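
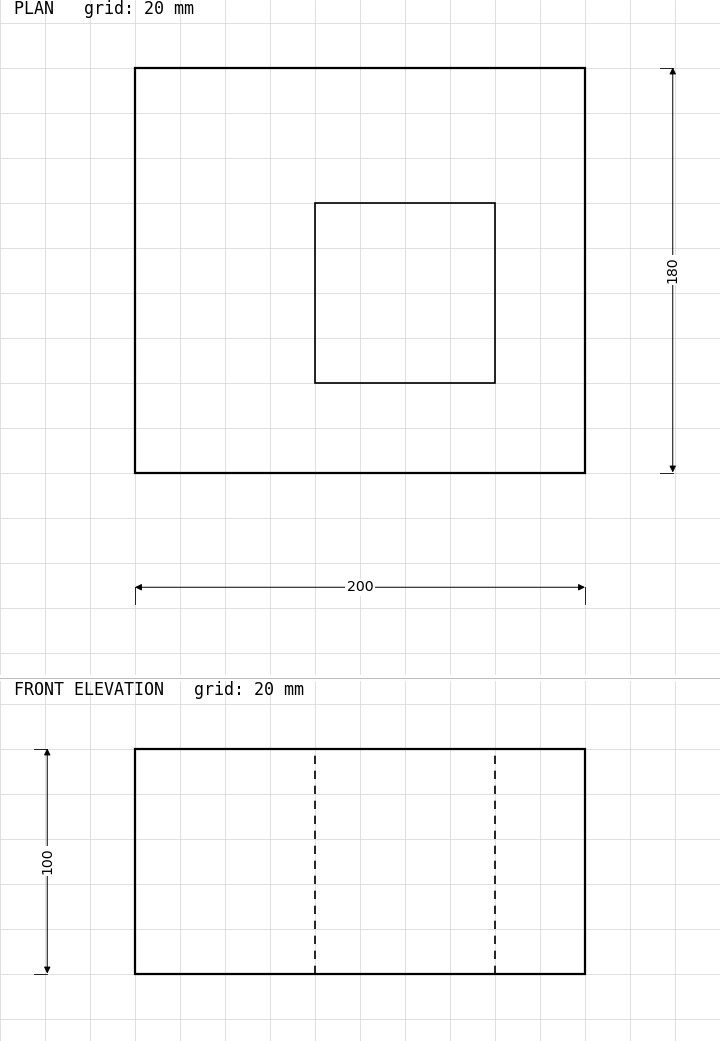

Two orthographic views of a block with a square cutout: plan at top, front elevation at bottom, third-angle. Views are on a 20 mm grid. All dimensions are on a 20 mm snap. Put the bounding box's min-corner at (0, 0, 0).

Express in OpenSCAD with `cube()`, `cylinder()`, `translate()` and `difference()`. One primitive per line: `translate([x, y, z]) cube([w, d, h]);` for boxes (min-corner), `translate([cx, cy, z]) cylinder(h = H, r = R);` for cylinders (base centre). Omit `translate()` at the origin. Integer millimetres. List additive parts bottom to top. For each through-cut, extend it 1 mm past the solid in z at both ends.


difference() {
  cube([200, 180, 100]);
  translate([80, 40, -1]) cube([80, 80, 102]);
}


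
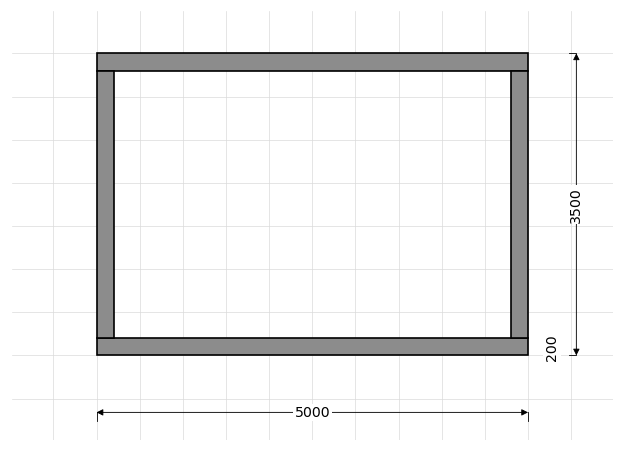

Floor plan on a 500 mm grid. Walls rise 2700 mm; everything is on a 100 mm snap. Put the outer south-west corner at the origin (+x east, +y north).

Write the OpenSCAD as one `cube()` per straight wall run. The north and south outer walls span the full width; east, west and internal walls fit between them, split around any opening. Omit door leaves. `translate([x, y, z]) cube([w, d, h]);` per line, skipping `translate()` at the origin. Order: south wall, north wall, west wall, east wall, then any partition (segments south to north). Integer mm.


cube([5000, 200, 2700]);
translate([0, 3300, 0]) cube([5000, 200, 2700]);
translate([0, 200, 0]) cube([200, 3100, 2700]);
translate([4800, 200, 0]) cube([200, 3100, 2700]);


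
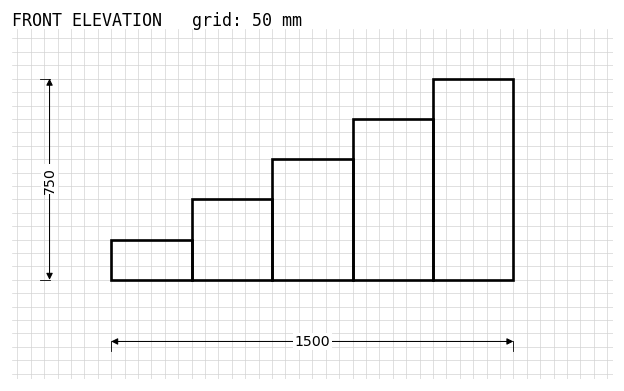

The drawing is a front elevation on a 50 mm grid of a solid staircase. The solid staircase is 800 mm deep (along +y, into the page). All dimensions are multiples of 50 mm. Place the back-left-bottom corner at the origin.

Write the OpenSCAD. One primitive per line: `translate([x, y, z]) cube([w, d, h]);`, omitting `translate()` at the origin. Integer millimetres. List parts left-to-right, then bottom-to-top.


cube([300, 800, 150]);
translate([300, 0, 0]) cube([300, 800, 300]);
translate([600, 0, 0]) cube([300, 800, 450]);
translate([900, 0, 0]) cube([300, 800, 600]);
translate([1200, 0, 0]) cube([300, 800, 750]);


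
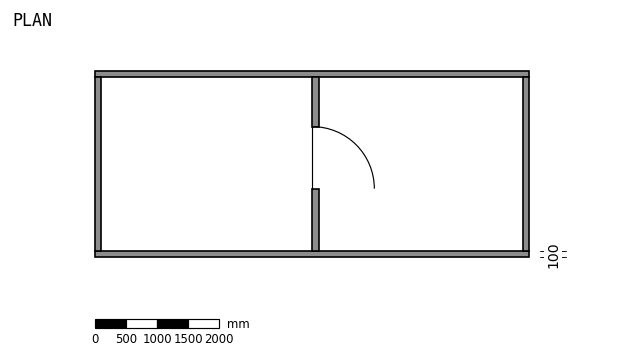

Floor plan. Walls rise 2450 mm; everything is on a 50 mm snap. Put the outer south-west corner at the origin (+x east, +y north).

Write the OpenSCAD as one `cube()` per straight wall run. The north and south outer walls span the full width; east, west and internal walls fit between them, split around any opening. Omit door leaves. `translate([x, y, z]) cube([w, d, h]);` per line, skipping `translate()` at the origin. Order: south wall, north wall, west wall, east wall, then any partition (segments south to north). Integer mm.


cube([7000, 100, 2450]);
translate([0, 2900, 0]) cube([7000, 100, 2450]);
translate([0, 100, 0]) cube([100, 2800, 2450]);
translate([6900, 100, 0]) cube([100, 2800, 2450]);
translate([3500, 100, 0]) cube([100, 1000, 2450]);
translate([3500, 2100, 0]) cube([100, 800, 2450]);


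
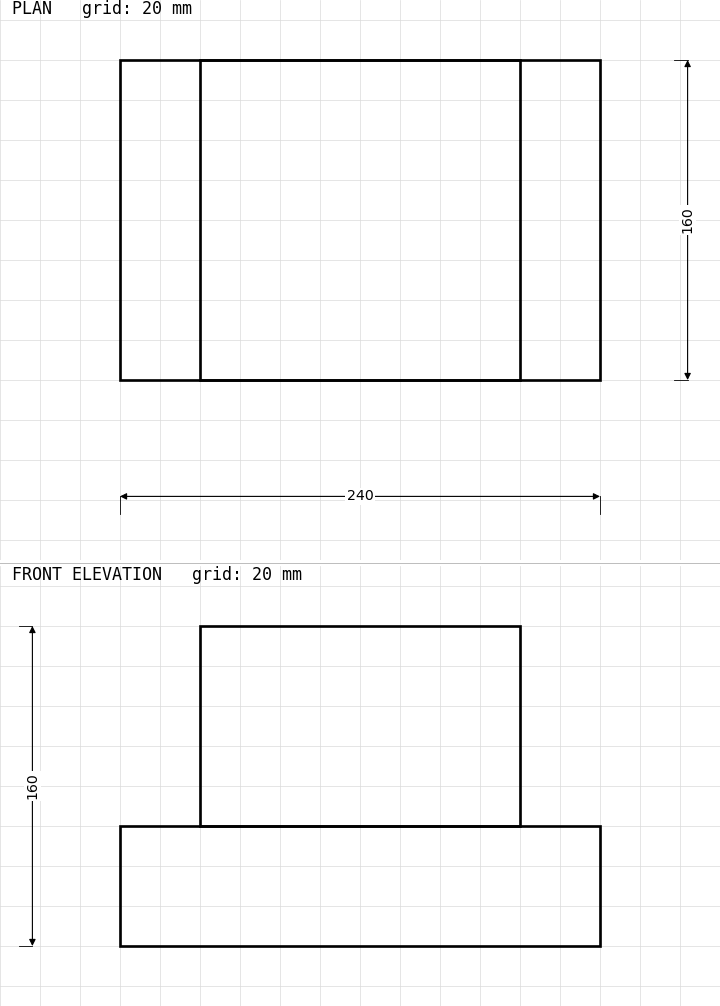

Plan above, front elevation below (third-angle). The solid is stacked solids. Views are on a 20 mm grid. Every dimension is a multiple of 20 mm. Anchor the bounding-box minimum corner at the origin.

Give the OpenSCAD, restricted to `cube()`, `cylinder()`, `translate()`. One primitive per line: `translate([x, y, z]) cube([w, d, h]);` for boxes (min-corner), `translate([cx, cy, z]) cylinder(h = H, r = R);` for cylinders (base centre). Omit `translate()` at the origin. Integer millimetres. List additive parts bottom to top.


cube([240, 160, 60]);
translate([40, 0, 60]) cube([160, 160, 100]);


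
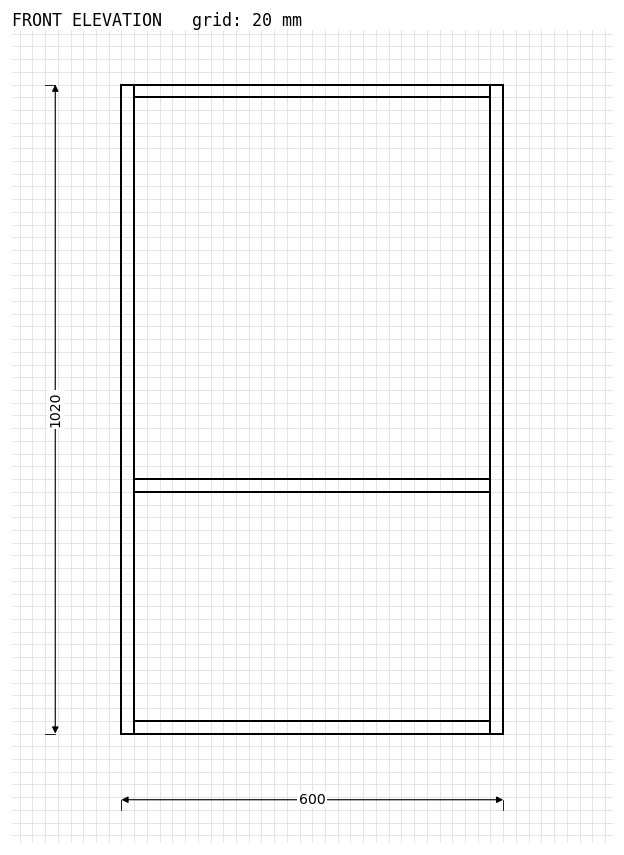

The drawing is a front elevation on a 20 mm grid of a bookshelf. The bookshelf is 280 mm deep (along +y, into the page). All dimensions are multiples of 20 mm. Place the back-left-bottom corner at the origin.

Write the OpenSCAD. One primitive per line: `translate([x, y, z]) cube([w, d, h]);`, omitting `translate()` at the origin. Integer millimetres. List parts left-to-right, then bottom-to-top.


cube([20, 280, 1020]);
translate([20, 0, 0]) cube([560, 280, 20]);
translate([20, 0, 380]) cube([560, 280, 20]);
translate([20, 0, 1000]) cube([560, 280, 20]);
translate([580, 0, 0]) cube([20, 280, 1020]);


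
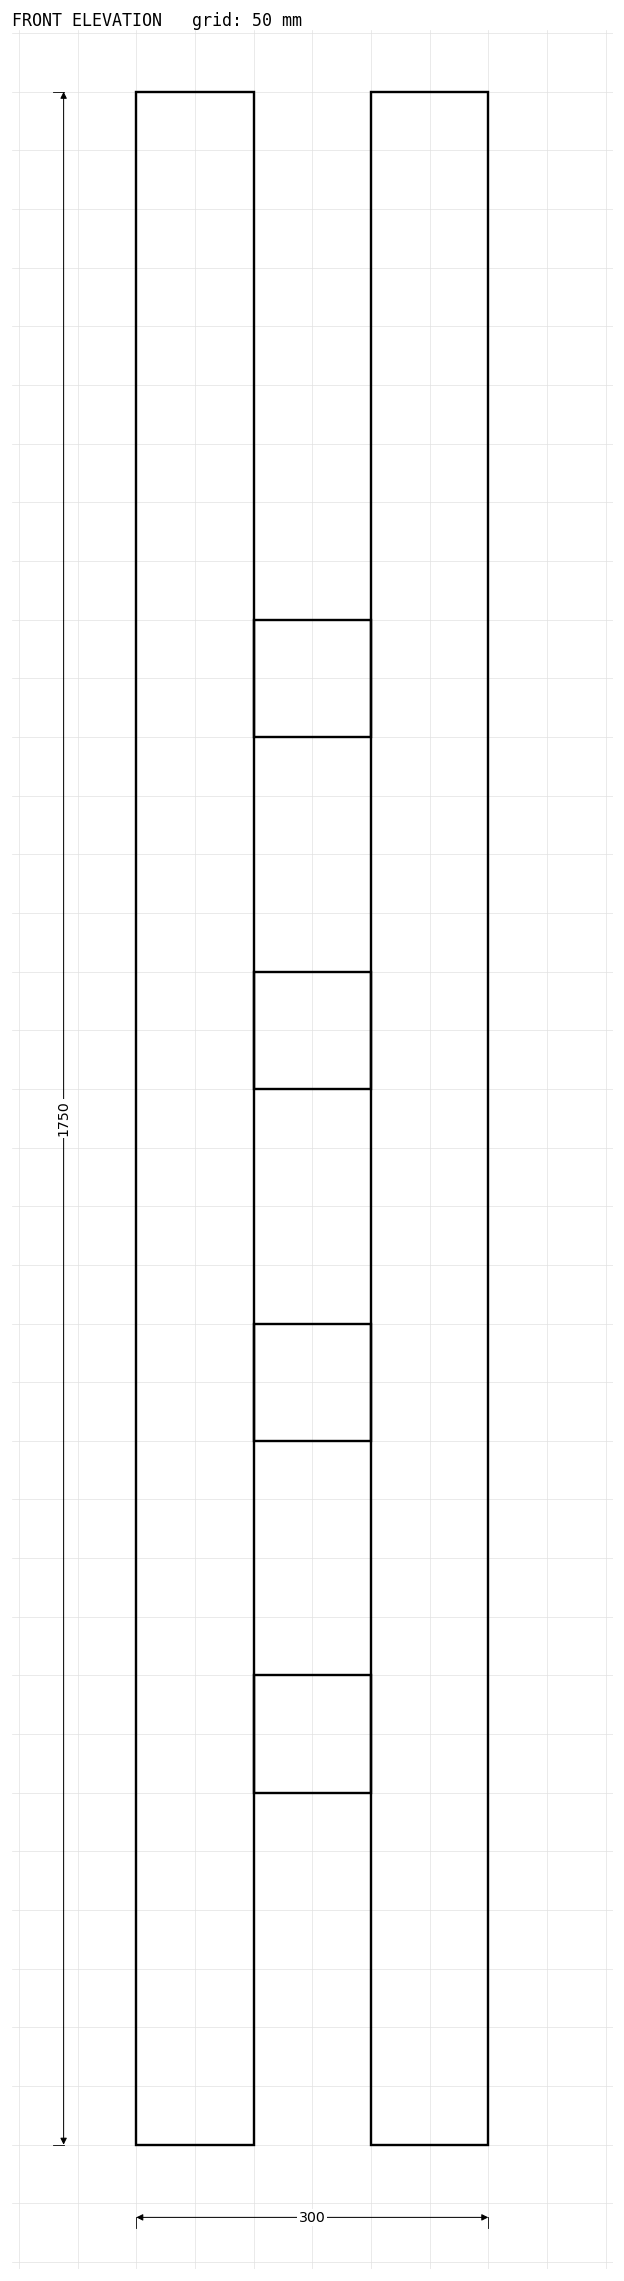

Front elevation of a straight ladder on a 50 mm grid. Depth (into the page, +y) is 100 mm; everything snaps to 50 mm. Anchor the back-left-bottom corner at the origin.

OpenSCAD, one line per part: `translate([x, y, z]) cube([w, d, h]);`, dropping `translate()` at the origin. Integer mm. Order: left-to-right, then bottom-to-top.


cube([100, 100, 1750]);
translate([100, 0, 300]) cube([100, 100, 100]);
translate([100, 0, 600]) cube([100, 100, 100]);
translate([100, 0, 900]) cube([100, 100, 100]);
translate([100, 0, 1200]) cube([100, 100, 100]);
translate([200, 0, 0]) cube([100, 100, 1750]);


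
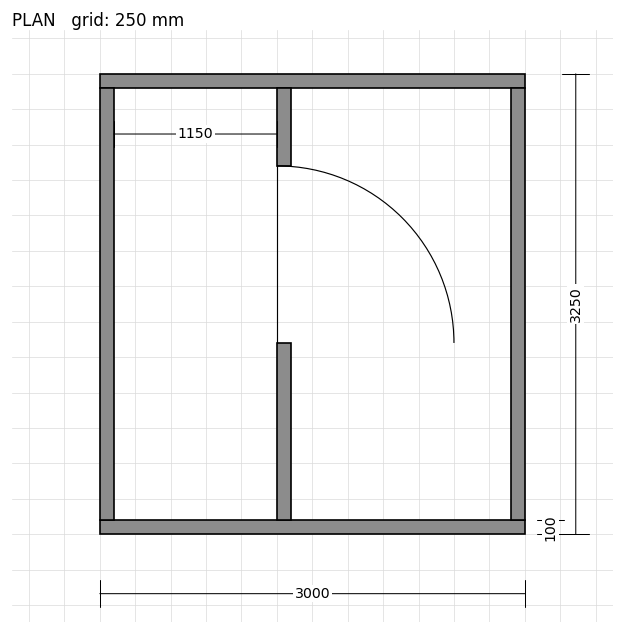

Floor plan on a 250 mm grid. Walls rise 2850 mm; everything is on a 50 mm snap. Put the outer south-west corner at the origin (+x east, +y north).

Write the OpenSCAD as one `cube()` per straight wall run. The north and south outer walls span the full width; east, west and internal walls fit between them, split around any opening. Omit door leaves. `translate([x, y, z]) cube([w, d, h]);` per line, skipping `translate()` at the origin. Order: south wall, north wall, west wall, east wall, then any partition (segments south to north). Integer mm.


cube([3000, 100, 2850]);
translate([0, 3150, 0]) cube([3000, 100, 2850]);
translate([0, 100, 0]) cube([100, 3050, 2850]);
translate([2900, 100, 0]) cube([100, 3050, 2850]);
translate([1250, 100, 0]) cube([100, 1250, 2850]);
translate([1250, 2600, 0]) cube([100, 550, 2850]);


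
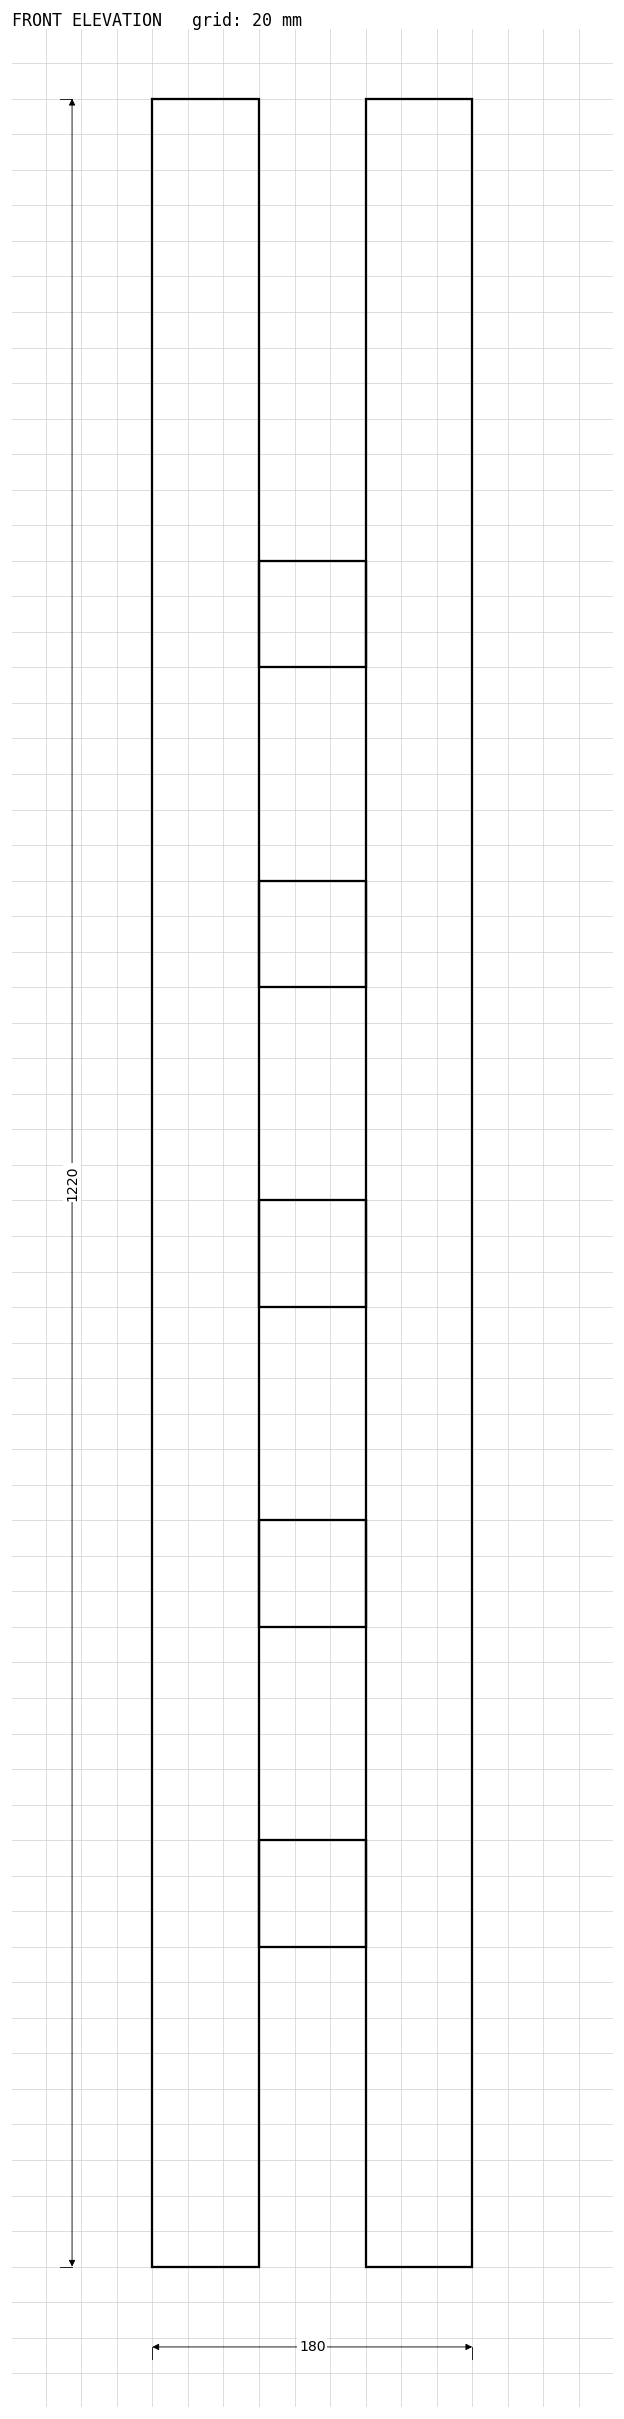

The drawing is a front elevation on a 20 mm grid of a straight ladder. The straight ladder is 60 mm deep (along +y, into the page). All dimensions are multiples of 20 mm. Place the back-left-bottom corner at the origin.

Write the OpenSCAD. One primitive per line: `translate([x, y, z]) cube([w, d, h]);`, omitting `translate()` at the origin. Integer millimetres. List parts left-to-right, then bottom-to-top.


cube([60, 60, 1220]);
translate([60, 0, 180]) cube([60, 60, 60]);
translate([60, 0, 360]) cube([60, 60, 60]);
translate([60, 0, 540]) cube([60, 60, 60]);
translate([60, 0, 720]) cube([60, 60, 60]);
translate([60, 0, 900]) cube([60, 60, 60]);
translate([120, 0, 0]) cube([60, 60, 1220]);


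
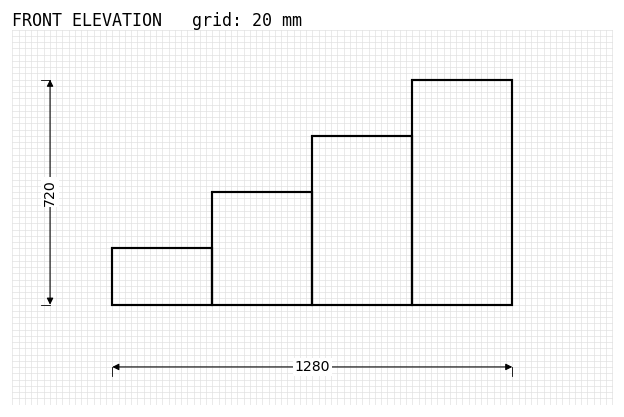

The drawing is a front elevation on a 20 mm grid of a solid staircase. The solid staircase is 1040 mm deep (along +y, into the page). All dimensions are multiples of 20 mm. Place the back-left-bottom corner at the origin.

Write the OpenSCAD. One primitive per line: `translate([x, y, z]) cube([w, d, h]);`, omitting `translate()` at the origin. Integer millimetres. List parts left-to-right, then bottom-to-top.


cube([320, 1040, 180]);
translate([320, 0, 0]) cube([320, 1040, 360]);
translate([640, 0, 0]) cube([320, 1040, 540]);
translate([960, 0, 0]) cube([320, 1040, 720]);


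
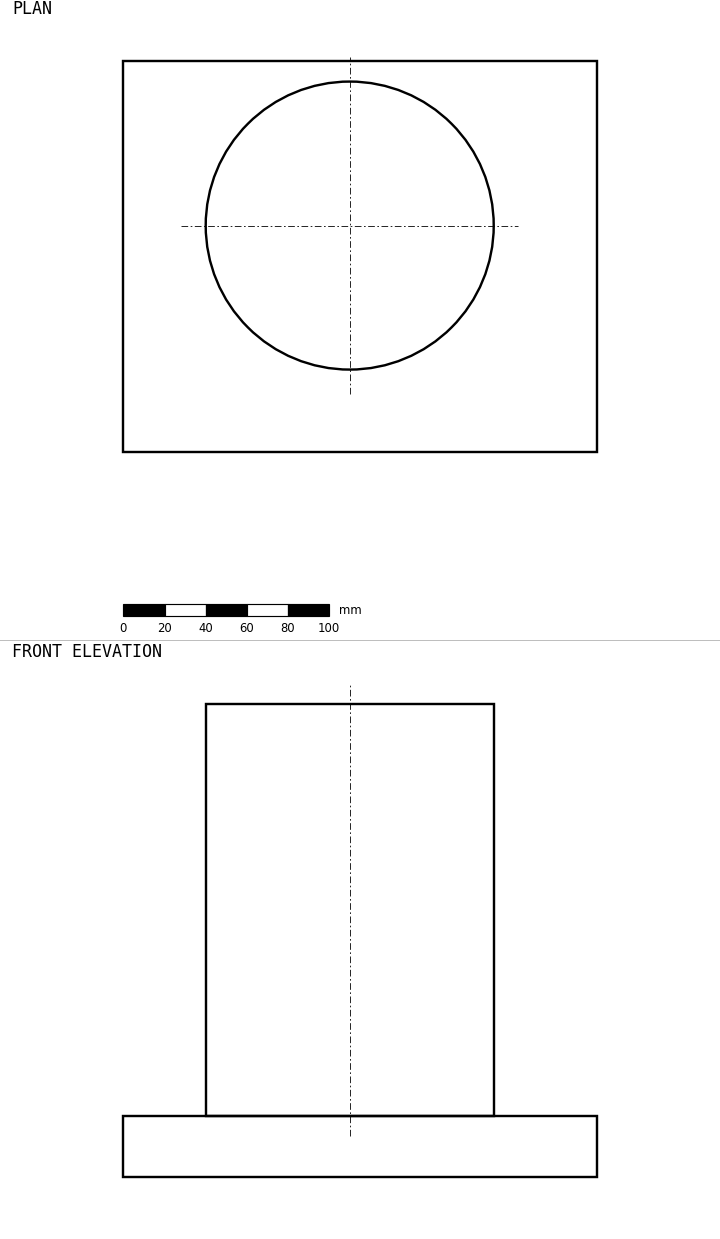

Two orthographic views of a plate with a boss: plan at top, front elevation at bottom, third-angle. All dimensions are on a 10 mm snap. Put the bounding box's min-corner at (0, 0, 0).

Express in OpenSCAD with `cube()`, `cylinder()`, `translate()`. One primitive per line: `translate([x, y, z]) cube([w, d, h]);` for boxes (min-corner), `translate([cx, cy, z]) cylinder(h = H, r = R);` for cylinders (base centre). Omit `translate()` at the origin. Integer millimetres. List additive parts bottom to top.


cube([230, 190, 30]);
translate([110, 110, 30]) cylinder(h = 200, r = 70);


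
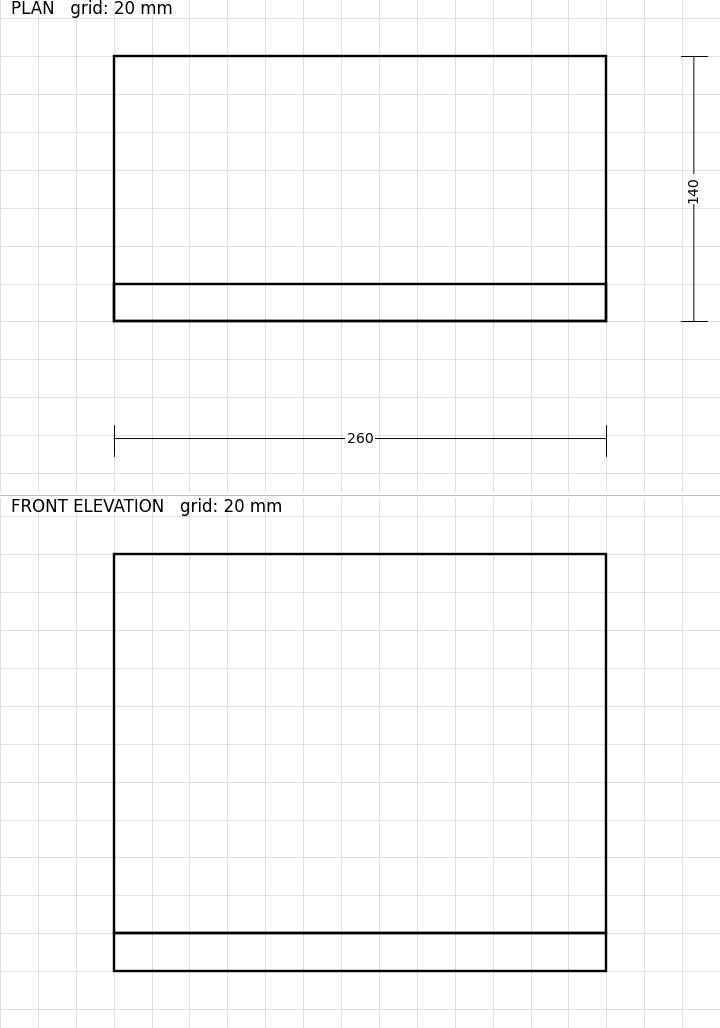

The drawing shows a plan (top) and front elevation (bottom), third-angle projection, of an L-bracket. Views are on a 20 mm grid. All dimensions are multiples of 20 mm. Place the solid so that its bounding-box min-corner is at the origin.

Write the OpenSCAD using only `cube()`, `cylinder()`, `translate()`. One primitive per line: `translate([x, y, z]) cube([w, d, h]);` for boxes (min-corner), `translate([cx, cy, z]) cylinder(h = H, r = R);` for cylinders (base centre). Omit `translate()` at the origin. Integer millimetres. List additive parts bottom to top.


cube([260, 140, 20]);
translate([0, 0, 20]) cube([260, 20, 200]);


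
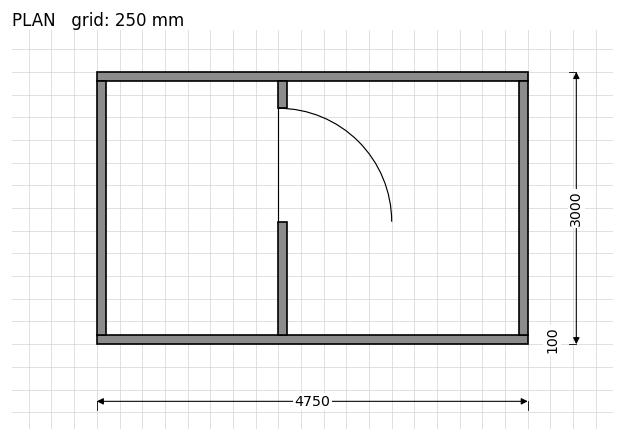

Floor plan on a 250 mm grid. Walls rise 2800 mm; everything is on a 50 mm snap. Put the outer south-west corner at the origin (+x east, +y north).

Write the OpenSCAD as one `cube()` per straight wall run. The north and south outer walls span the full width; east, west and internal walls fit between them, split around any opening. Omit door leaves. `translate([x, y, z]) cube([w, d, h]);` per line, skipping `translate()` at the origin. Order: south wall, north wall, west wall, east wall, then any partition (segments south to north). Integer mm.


cube([4750, 100, 2800]);
translate([0, 2900, 0]) cube([4750, 100, 2800]);
translate([0, 100, 0]) cube([100, 2800, 2800]);
translate([4650, 100, 0]) cube([100, 2800, 2800]);
translate([2000, 100, 0]) cube([100, 1250, 2800]);
translate([2000, 2600, 0]) cube([100, 300, 2800]);


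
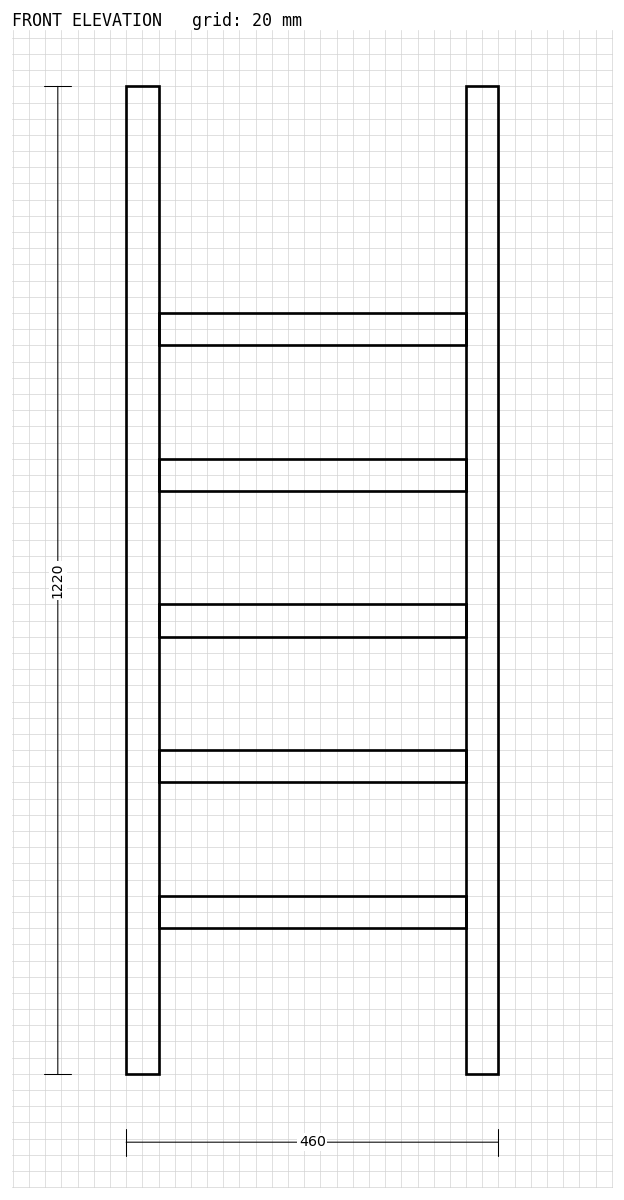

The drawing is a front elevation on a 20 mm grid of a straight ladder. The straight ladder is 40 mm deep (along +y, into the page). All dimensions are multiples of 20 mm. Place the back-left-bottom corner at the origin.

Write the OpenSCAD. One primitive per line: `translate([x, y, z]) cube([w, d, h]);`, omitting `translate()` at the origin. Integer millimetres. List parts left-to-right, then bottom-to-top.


cube([40, 40, 1220]);
translate([40, 0, 180]) cube([380, 40, 40]);
translate([40, 0, 360]) cube([380, 40, 40]);
translate([40, 0, 540]) cube([380, 40, 40]);
translate([40, 0, 720]) cube([380, 40, 40]);
translate([40, 0, 900]) cube([380, 40, 40]);
translate([420, 0, 0]) cube([40, 40, 1220]);


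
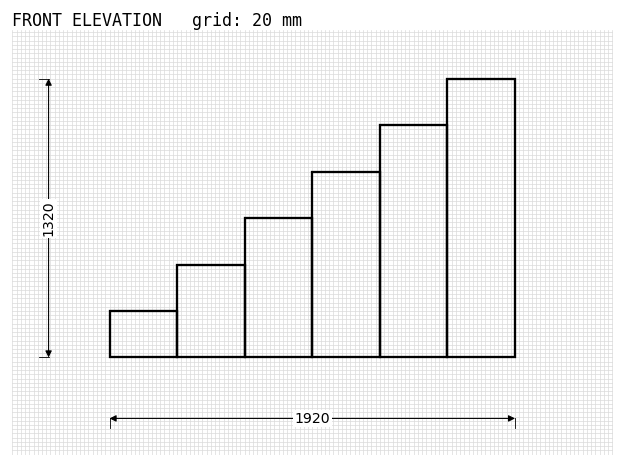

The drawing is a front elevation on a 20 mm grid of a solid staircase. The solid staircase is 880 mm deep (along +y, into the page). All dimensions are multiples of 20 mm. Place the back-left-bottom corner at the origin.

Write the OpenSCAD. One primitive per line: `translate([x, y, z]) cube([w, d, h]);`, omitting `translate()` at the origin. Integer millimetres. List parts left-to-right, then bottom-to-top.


cube([320, 880, 220]);
translate([320, 0, 0]) cube([320, 880, 440]);
translate([640, 0, 0]) cube([320, 880, 660]);
translate([960, 0, 0]) cube([320, 880, 880]);
translate([1280, 0, 0]) cube([320, 880, 1100]);
translate([1600, 0, 0]) cube([320, 880, 1320]);


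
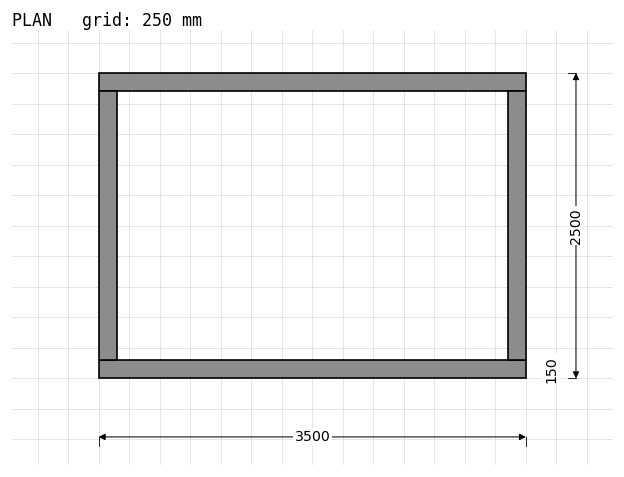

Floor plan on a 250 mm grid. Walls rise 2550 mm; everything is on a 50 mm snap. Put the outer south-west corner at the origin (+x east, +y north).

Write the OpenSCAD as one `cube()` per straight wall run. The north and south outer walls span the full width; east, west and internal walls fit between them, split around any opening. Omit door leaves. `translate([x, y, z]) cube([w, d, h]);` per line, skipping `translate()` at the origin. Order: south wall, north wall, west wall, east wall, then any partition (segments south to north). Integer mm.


cube([3500, 150, 2550]);
translate([0, 2350, 0]) cube([3500, 150, 2550]);
translate([0, 150, 0]) cube([150, 2200, 2550]);
translate([3350, 150, 0]) cube([150, 2200, 2550]);


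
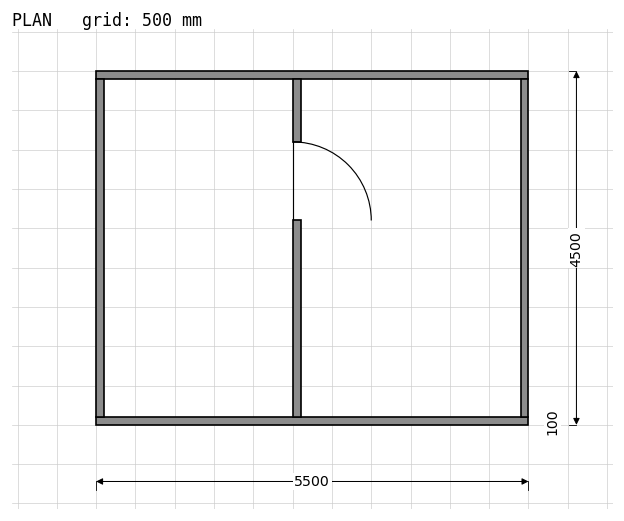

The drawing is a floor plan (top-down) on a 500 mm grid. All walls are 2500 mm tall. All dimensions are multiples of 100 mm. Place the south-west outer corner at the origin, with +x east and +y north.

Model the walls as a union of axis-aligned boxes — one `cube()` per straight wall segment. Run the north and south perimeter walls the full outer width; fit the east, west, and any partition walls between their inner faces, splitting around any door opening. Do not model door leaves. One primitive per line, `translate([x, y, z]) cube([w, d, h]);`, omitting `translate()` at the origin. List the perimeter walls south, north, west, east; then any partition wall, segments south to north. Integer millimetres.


cube([5500, 100, 2500]);
translate([0, 4400, 0]) cube([5500, 100, 2500]);
translate([0, 100, 0]) cube([100, 4300, 2500]);
translate([5400, 100, 0]) cube([100, 4300, 2500]);
translate([2500, 100, 0]) cube([100, 2500, 2500]);
translate([2500, 3600, 0]) cube([100, 800, 2500]);


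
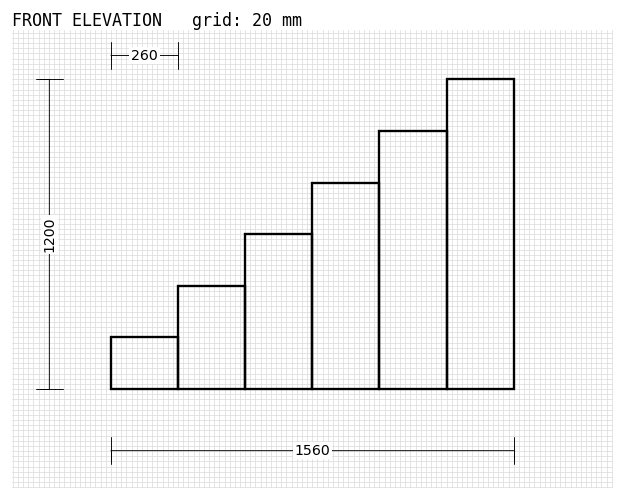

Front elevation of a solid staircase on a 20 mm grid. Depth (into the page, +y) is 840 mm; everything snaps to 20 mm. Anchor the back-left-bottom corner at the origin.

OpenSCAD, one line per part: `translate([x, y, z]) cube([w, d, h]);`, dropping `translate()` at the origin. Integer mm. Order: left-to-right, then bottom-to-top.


cube([260, 840, 200]);
translate([260, 0, 0]) cube([260, 840, 400]);
translate([520, 0, 0]) cube([260, 840, 600]);
translate([780, 0, 0]) cube([260, 840, 800]);
translate([1040, 0, 0]) cube([260, 840, 1000]);
translate([1300, 0, 0]) cube([260, 840, 1200]);


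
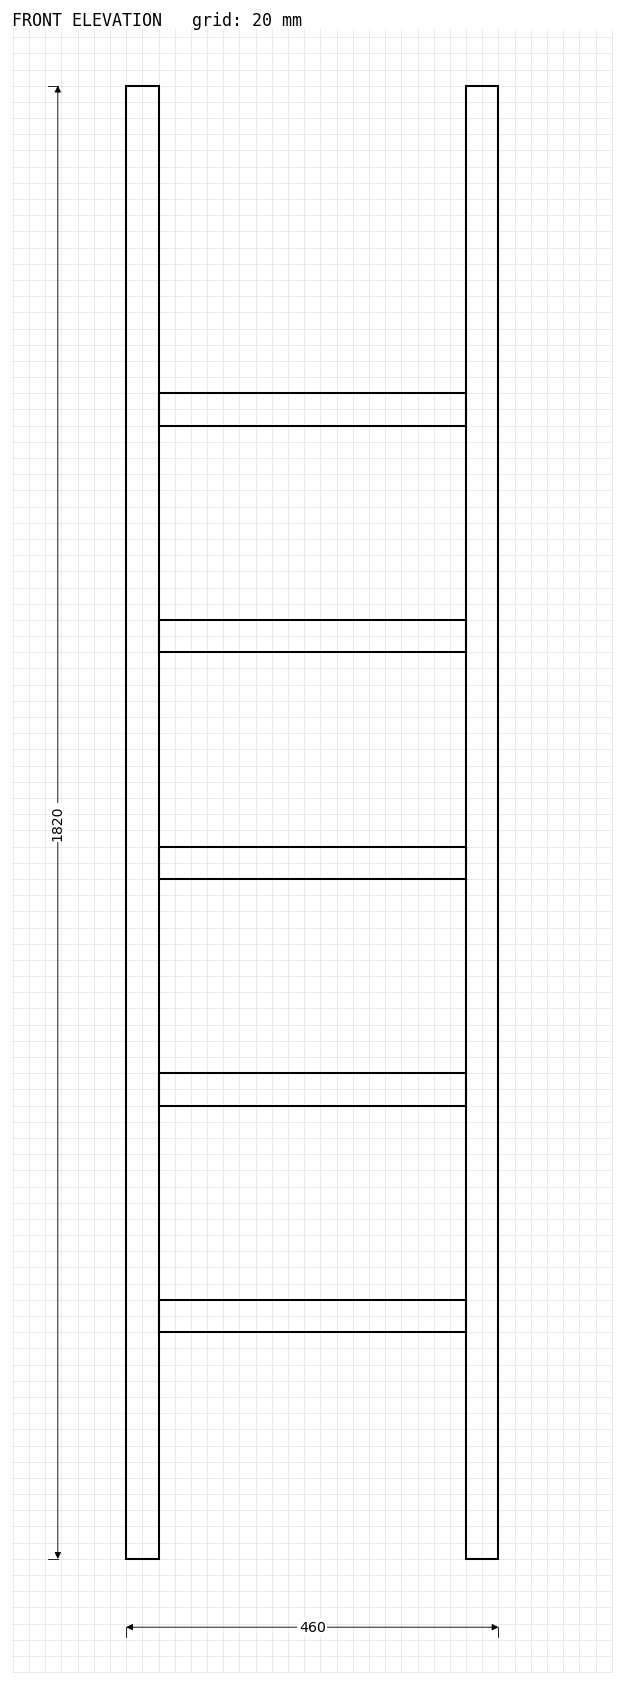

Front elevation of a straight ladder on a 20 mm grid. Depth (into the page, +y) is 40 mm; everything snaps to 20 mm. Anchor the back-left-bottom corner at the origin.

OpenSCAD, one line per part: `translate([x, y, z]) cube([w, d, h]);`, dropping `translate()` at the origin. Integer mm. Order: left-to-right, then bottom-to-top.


cube([40, 40, 1820]);
translate([40, 0, 280]) cube([380, 40, 40]);
translate([40, 0, 560]) cube([380, 40, 40]);
translate([40, 0, 840]) cube([380, 40, 40]);
translate([40, 0, 1120]) cube([380, 40, 40]);
translate([40, 0, 1400]) cube([380, 40, 40]);
translate([420, 0, 0]) cube([40, 40, 1820]);


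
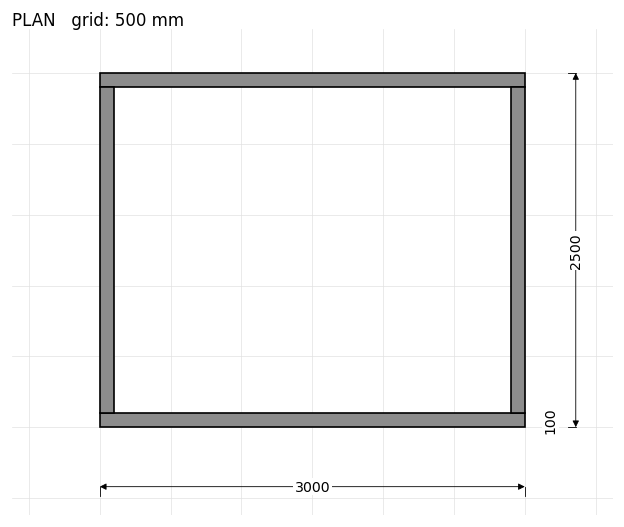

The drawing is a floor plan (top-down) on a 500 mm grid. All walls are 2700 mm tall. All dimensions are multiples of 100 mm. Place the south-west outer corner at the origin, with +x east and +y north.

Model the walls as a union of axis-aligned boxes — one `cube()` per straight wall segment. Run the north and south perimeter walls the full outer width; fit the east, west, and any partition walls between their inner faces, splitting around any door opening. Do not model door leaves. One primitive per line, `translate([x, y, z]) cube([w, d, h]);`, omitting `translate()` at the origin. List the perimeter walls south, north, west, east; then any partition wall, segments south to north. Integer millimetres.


cube([3000, 100, 2700]);
translate([0, 2400, 0]) cube([3000, 100, 2700]);
translate([0, 100, 0]) cube([100, 2300, 2700]);
translate([2900, 100, 0]) cube([100, 2300, 2700]);


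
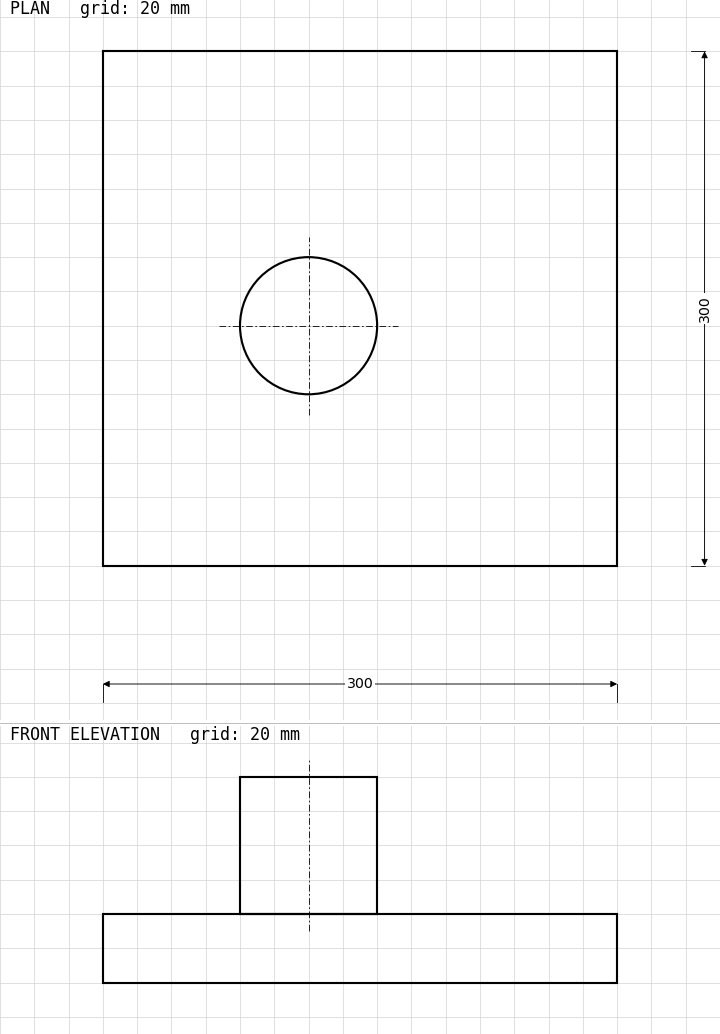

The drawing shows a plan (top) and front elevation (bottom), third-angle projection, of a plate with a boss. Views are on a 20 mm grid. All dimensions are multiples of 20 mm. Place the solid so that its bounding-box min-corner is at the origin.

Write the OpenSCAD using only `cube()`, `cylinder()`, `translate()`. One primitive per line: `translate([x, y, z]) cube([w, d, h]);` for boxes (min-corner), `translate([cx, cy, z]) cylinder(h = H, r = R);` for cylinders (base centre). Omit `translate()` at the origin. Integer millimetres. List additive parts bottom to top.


cube([300, 300, 40]);
translate([120, 140, 40]) cylinder(h = 80, r = 40);


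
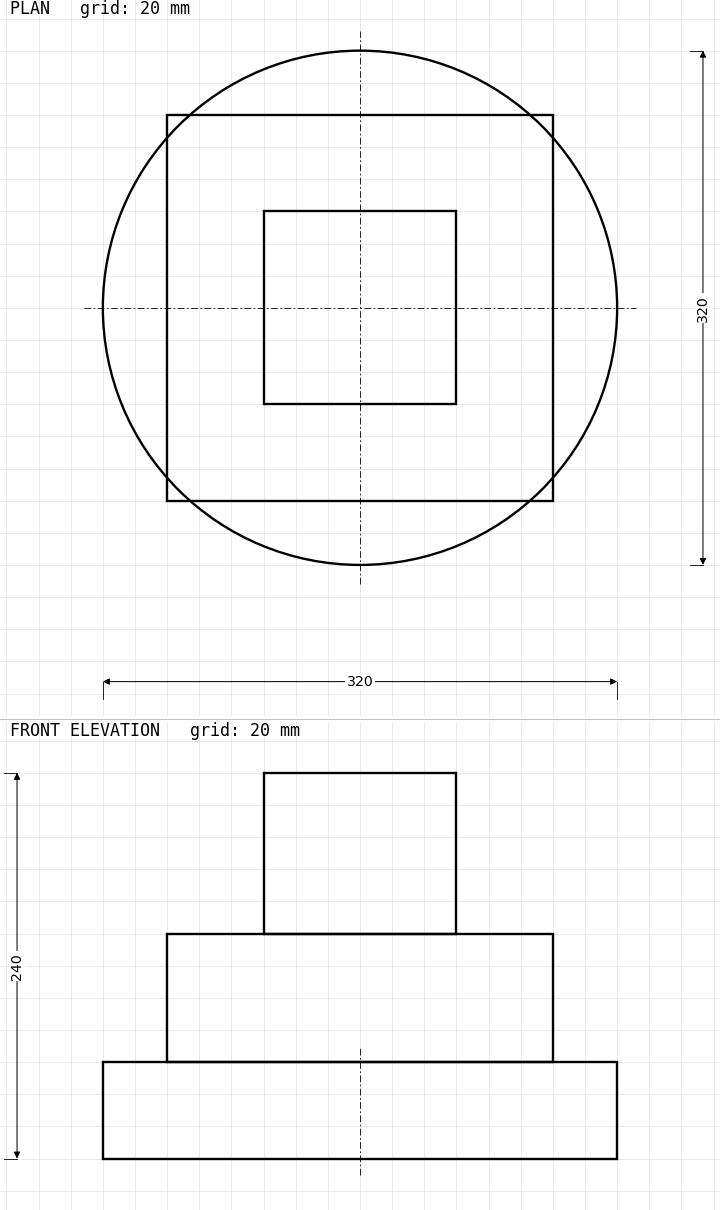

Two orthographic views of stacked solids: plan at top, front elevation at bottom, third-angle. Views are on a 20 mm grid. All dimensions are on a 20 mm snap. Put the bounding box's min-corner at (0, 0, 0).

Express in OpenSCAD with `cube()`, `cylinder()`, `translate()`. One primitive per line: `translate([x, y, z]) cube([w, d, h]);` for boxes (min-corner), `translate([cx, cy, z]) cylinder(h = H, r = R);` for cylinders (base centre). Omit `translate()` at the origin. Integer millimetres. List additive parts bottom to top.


translate([160, 160, 0]) cylinder(h = 60, r = 160);
translate([40, 40, 60]) cube([240, 240, 80]);
translate([100, 100, 140]) cube([120, 120, 100]);


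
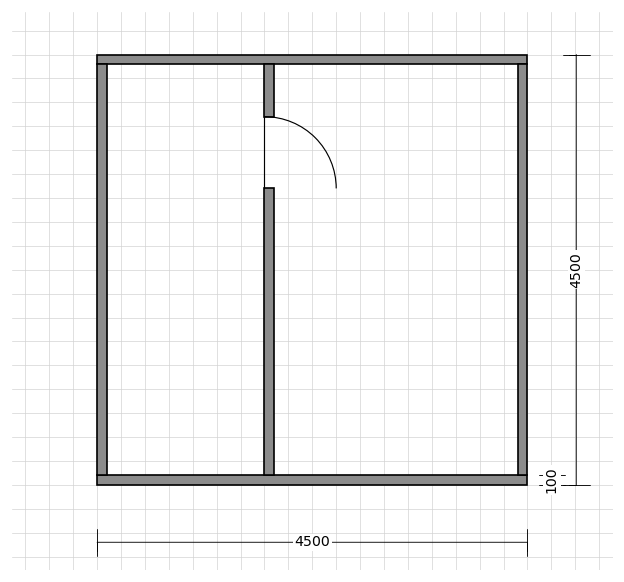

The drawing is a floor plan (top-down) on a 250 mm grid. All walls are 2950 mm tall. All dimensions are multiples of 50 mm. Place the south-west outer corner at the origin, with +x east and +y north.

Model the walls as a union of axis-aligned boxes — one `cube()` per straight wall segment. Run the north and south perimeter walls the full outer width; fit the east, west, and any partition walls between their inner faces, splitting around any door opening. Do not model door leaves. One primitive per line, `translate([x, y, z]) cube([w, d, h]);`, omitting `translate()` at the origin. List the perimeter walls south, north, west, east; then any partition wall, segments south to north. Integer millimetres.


cube([4500, 100, 2950]);
translate([0, 4400, 0]) cube([4500, 100, 2950]);
translate([0, 100, 0]) cube([100, 4300, 2950]);
translate([4400, 100, 0]) cube([100, 4300, 2950]);
translate([1750, 100, 0]) cube([100, 3000, 2950]);
translate([1750, 3850, 0]) cube([100, 550, 2950]);


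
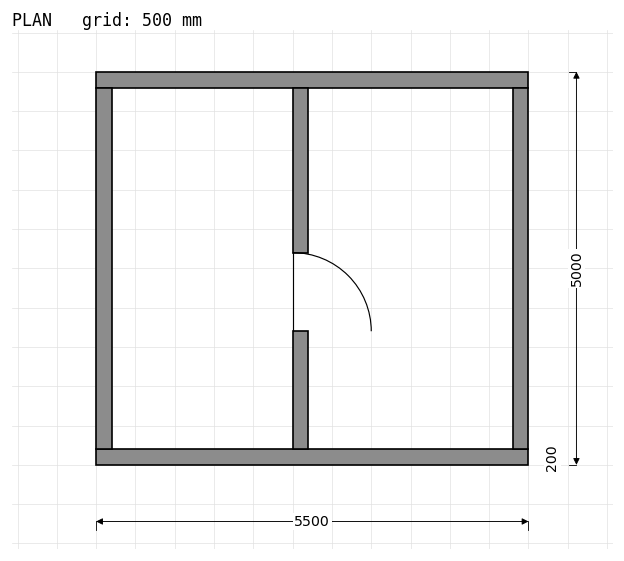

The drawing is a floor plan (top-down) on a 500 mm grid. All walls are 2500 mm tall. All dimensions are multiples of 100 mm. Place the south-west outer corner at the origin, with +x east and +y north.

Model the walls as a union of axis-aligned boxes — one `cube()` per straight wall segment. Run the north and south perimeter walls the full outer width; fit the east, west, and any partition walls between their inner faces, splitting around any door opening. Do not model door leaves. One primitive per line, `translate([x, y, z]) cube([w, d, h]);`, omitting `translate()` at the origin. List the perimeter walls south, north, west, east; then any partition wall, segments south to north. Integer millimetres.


cube([5500, 200, 2500]);
translate([0, 4800, 0]) cube([5500, 200, 2500]);
translate([0, 200, 0]) cube([200, 4600, 2500]);
translate([5300, 200, 0]) cube([200, 4600, 2500]);
translate([2500, 200, 0]) cube([200, 1500, 2500]);
translate([2500, 2700, 0]) cube([200, 2100, 2500]);


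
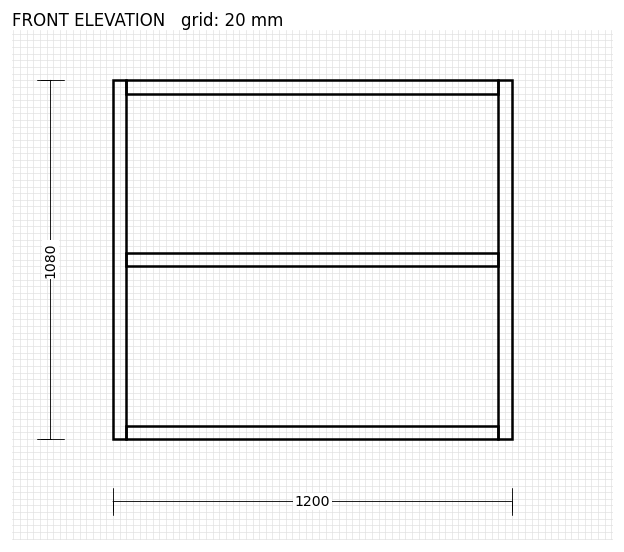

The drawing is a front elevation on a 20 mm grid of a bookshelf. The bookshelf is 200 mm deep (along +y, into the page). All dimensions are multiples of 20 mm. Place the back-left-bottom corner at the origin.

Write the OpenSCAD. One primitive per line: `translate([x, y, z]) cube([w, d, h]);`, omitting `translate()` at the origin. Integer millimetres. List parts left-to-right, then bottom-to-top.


cube([40, 200, 1080]);
translate([40, 0, 0]) cube([1120, 200, 40]);
translate([40, 0, 520]) cube([1120, 200, 40]);
translate([40, 0, 1040]) cube([1120, 200, 40]);
translate([1160, 0, 0]) cube([40, 200, 1080]);


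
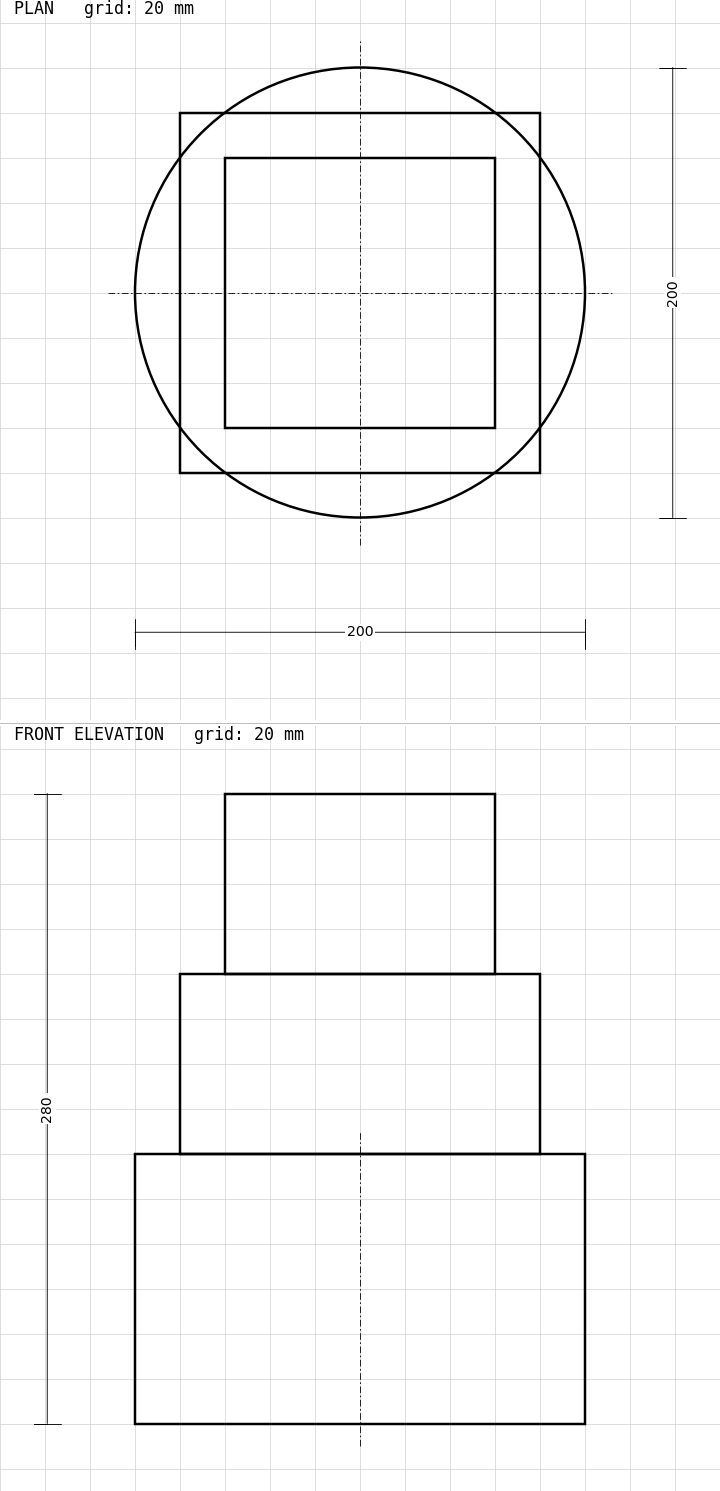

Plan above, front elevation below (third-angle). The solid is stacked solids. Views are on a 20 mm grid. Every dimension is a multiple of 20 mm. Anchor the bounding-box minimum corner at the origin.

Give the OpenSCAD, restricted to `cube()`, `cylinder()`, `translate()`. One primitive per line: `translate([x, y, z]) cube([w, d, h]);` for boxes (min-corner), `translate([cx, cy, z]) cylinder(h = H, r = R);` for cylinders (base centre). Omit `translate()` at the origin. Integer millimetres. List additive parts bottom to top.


translate([100, 100, 0]) cylinder(h = 120, r = 100);
translate([20, 20, 120]) cube([160, 160, 80]);
translate([40, 40, 200]) cube([120, 120, 80]);


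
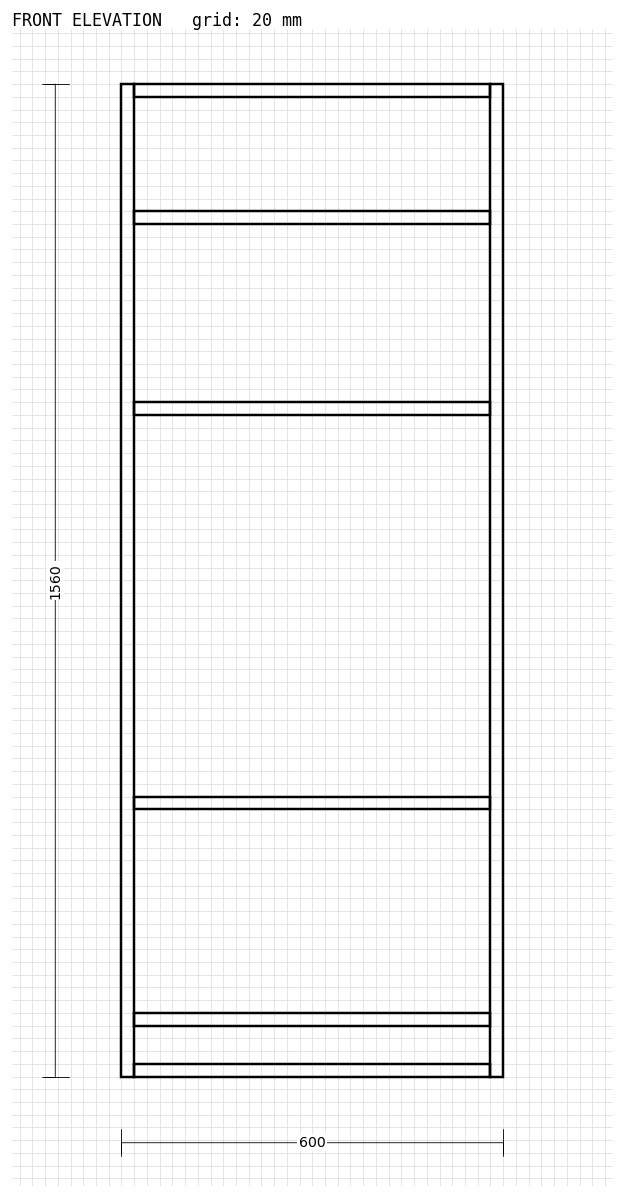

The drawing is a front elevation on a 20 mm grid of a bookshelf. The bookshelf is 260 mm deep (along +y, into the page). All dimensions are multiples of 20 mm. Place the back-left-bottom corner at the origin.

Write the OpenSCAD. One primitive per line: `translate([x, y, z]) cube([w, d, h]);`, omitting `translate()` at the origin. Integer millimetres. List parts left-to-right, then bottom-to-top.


cube([20, 260, 1560]);
translate([20, 0, 0]) cube([560, 260, 20]);
translate([20, 0, 80]) cube([560, 260, 20]);
translate([20, 0, 420]) cube([560, 260, 20]);
translate([20, 0, 1040]) cube([560, 260, 20]);
translate([20, 0, 1340]) cube([560, 260, 20]);
translate([20, 0, 1540]) cube([560, 260, 20]);
translate([580, 0, 0]) cube([20, 260, 1560]);


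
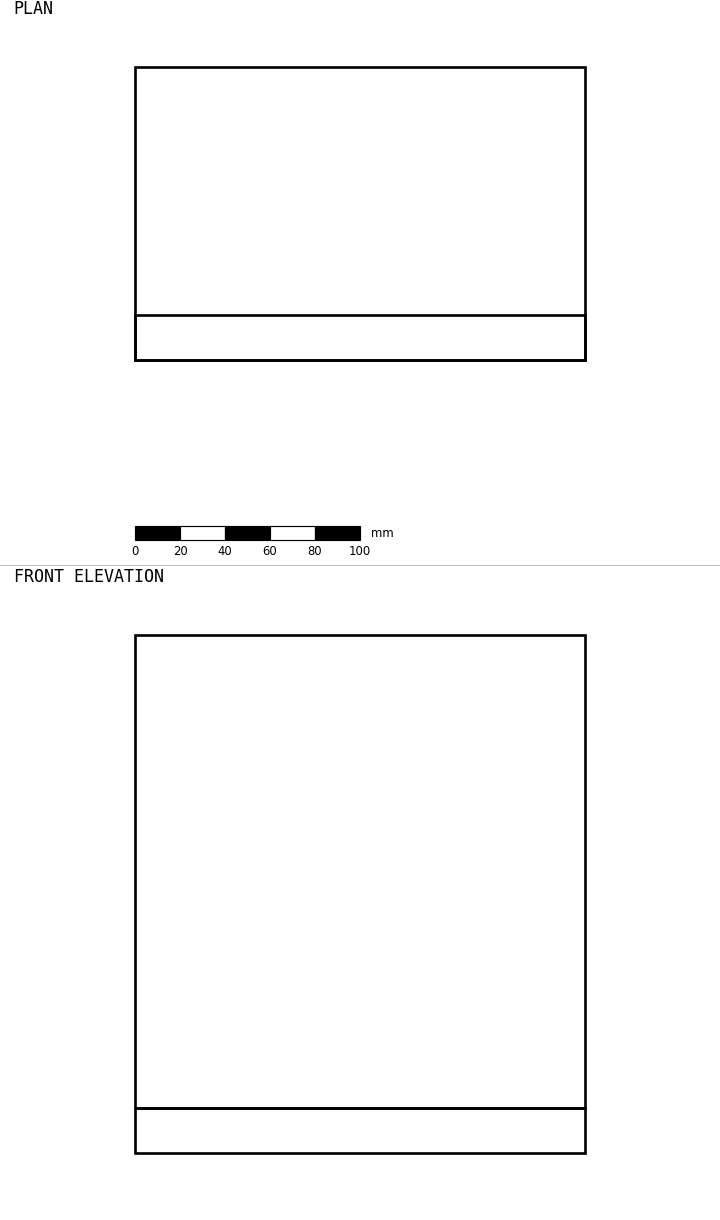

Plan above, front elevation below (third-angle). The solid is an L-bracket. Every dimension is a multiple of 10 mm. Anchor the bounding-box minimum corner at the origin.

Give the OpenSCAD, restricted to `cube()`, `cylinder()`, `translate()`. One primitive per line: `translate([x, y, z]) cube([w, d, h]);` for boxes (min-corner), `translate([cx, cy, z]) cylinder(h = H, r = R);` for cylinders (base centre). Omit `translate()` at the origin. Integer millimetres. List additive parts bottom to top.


cube([200, 130, 20]);
translate([0, 0, 20]) cube([200, 20, 210]);


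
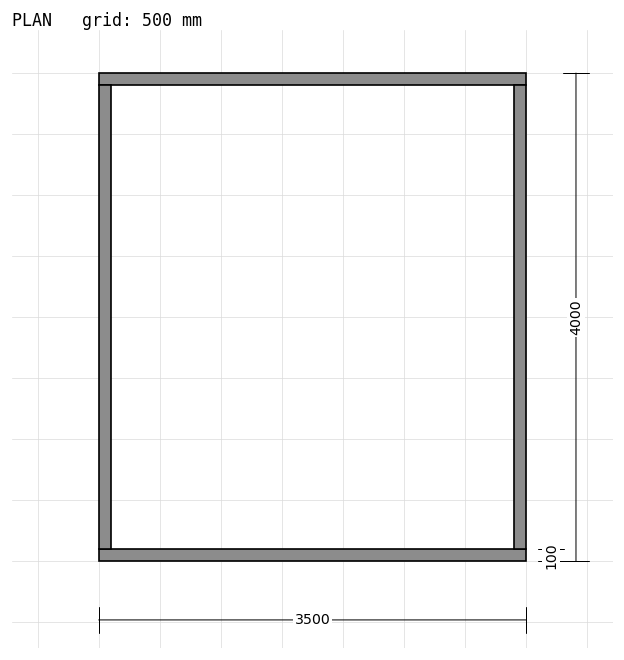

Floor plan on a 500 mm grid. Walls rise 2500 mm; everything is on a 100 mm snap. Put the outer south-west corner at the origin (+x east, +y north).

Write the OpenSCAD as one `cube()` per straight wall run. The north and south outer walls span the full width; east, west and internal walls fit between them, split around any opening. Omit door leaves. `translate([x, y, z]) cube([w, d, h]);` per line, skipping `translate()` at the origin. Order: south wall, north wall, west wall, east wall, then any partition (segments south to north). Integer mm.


cube([3500, 100, 2500]);
translate([0, 3900, 0]) cube([3500, 100, 2500]);
translate([0, 100, 0]) cube([100, 3800, 2500]);
translate([3400, 100, 0]) cube([100, 3800, 2500]);


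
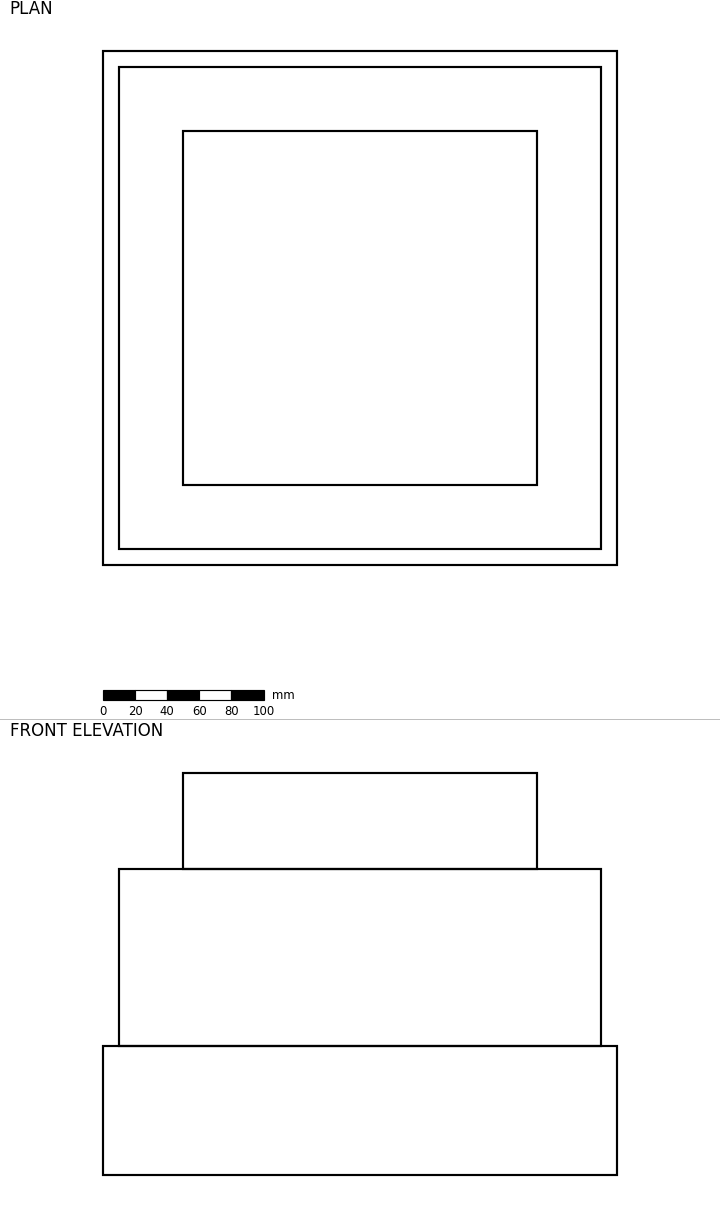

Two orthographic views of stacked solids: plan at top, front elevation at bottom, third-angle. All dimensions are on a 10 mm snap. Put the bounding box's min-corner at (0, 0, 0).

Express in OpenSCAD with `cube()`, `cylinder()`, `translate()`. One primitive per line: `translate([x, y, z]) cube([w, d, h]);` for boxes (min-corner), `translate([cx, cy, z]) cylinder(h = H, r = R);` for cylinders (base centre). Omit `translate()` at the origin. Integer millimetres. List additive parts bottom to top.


cube([320, 320, 80]);
translate([10, 10, 80]) cube([300, 300, 110]);
translate([50, 50, 190]) cube([220, 220, 60]);


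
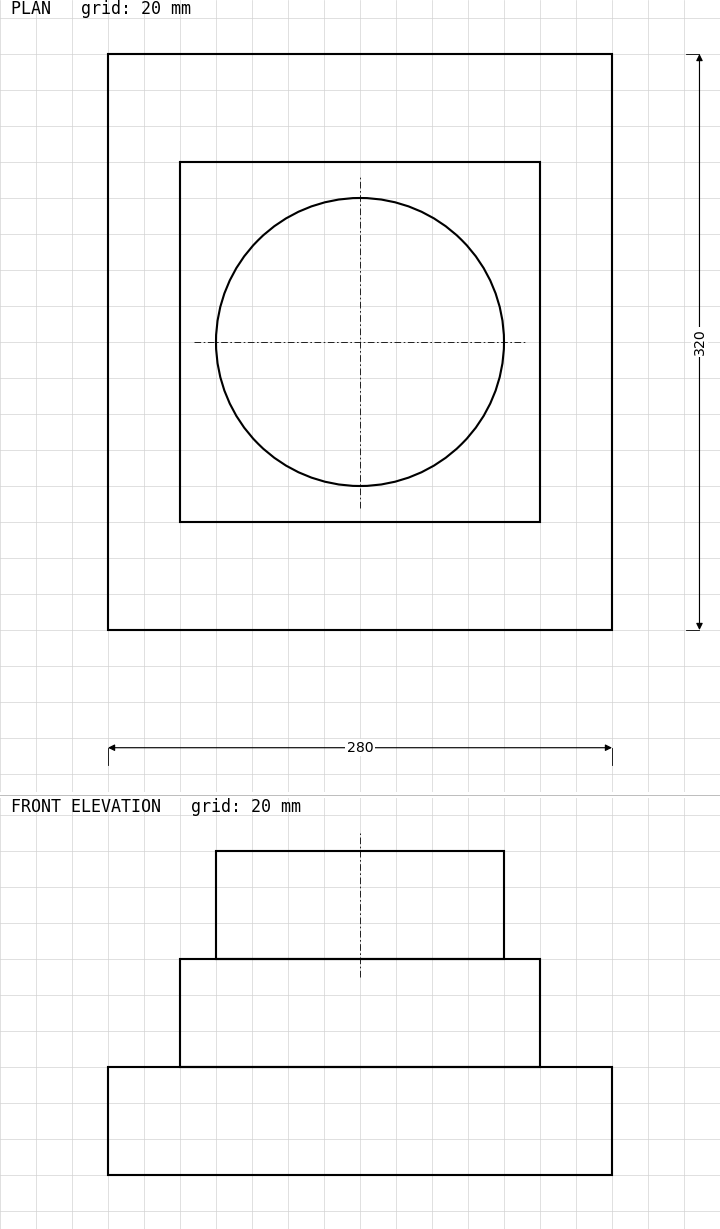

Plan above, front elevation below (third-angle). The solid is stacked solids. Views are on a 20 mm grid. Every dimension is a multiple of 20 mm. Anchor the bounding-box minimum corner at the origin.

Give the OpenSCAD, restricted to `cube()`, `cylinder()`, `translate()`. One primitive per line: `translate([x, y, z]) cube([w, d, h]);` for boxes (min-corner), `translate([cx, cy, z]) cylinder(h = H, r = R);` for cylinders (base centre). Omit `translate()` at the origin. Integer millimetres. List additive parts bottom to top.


cube([280, 320, 60]);
translate([40, 60, 60]) cube([200, 200, 60]);
translate([140, 160, 120]) cylinder(h = 60, r = 80);


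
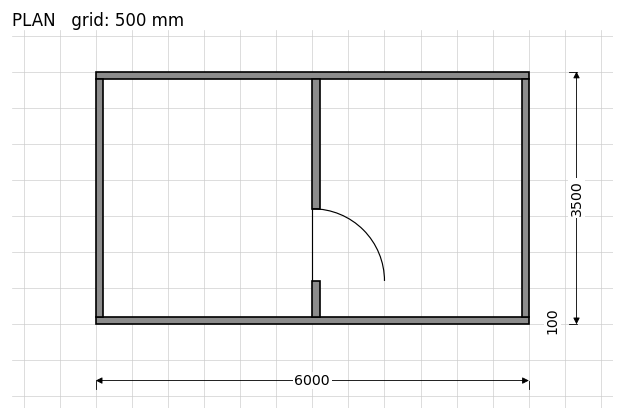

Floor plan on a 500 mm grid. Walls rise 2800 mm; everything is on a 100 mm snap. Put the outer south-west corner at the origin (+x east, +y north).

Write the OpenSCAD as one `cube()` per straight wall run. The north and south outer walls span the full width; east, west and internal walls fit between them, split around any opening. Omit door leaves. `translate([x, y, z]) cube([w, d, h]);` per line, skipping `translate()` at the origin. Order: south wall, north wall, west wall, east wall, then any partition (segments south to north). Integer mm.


cube([6000, 100, 2800]);
translate([0, 3400, 0]) cube([6000, 100, 2800]);
translate([0, 100, 0]) cube([100, 3300, 2800]);
translate([5900, 100, 0]) cube([100, 3300, 2800]);
translate([3000, 100, 0]) cube([100, 500, 2800]);
translate([3000, 1600, 0]) cube([100, 1800, 2800]);


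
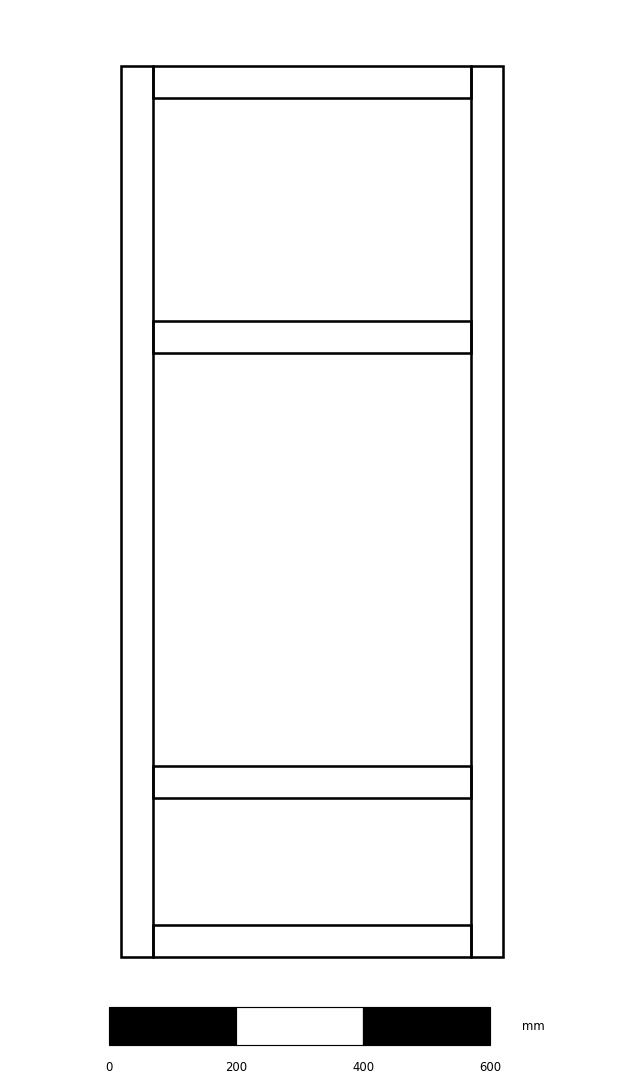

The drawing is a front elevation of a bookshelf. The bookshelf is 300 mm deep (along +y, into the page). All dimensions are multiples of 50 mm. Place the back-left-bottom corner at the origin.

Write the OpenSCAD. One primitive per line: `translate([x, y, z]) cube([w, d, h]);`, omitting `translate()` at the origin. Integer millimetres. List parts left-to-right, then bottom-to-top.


cube([50, 300, 1400]);
translate([50, 0, 0]) cube([500, 300, 50]);
translate([50, 0, 250]) cube([500, 300, 50]);
translate([50, 0, 950]) cube([500, 300, 50]);
translate([50, 0, 1350]) cube([500, 300, 50]);
translate([550, 0, 0]) cube([50, 300, 1400]);


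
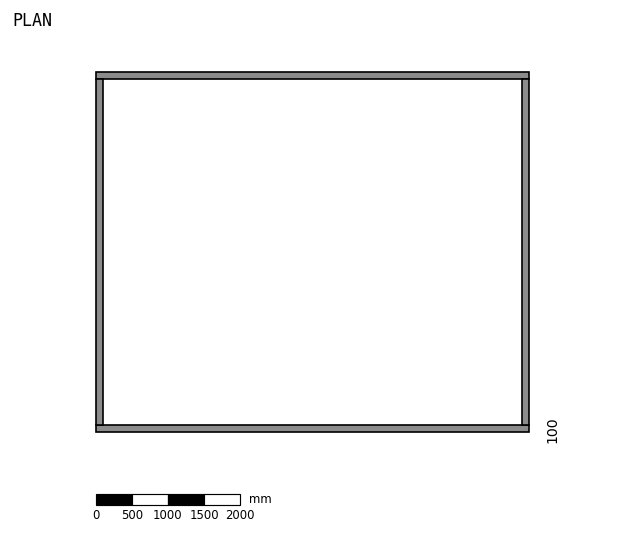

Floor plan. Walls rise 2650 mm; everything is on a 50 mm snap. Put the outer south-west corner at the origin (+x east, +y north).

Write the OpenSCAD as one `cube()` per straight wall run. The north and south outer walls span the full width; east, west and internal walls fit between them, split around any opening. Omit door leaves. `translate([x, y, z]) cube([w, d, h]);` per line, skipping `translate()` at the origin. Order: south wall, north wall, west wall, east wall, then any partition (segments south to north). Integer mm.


cube([6000, 100, 2650]);
translate([0, 4900, 0]) cube([6000, 100, 2650]);
translate([0, 100, 0]) cube([100, 4800, 2650]);
translate([5900, 100, 0]) cube([100, 4800, 2650]);


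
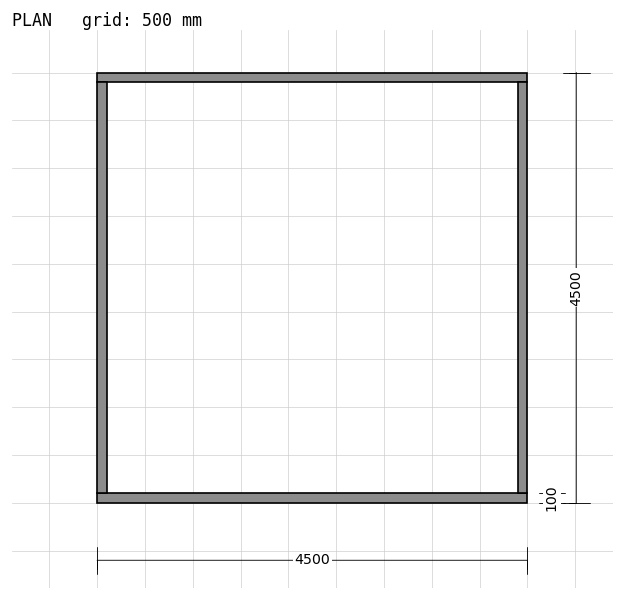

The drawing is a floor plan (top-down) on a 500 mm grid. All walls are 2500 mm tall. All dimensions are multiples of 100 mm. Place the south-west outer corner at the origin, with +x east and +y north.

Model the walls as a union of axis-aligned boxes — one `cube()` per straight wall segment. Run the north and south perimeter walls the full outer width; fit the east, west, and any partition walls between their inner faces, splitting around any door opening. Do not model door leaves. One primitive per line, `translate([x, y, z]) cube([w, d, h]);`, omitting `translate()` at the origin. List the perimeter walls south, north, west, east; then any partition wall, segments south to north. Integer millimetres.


cube([4500, 100, 2500]);
translate([0, 4400, 0]) cube([4500, 100, 2500]);
translate([0, 100, 0]) cube([100, 4300, 2500]);
translate([4400, 100, 0]) cube([100, 4300, 2500]);


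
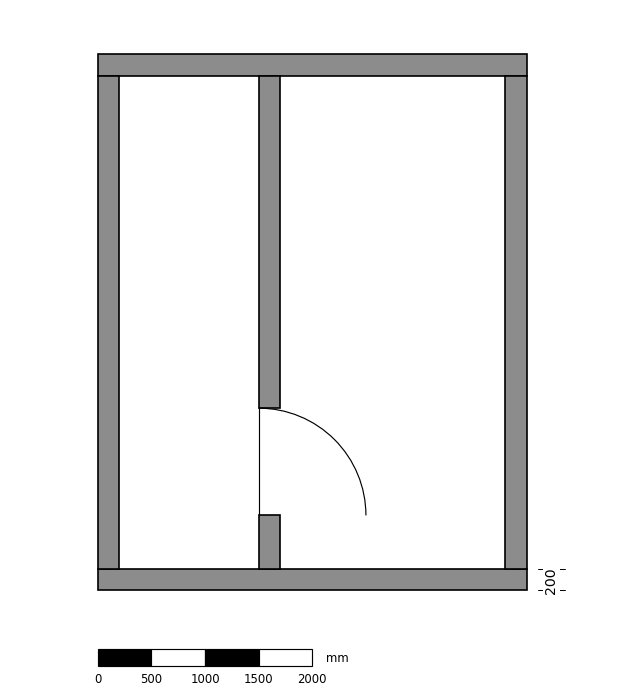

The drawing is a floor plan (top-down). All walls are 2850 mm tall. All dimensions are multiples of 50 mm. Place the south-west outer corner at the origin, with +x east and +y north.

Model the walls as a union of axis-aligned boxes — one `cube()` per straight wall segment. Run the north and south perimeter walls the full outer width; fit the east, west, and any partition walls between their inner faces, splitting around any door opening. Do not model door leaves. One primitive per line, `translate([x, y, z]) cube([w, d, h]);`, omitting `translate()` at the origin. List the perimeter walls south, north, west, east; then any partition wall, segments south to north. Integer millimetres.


cube([4000, 200, 2850]);
translate([0, 4800, 0]) cube([4000, 200, 2850]);
translate([0, 200, 0]) cube([200, 4600, 2850]);
translate([3800, 200, 0]) cube([200, 4600, 2850]);
translate([1500, 200, 0]) cube([200, 500, 2850]);
translate([1500, 1700, 0]) cube([200, 3100, 2850]);


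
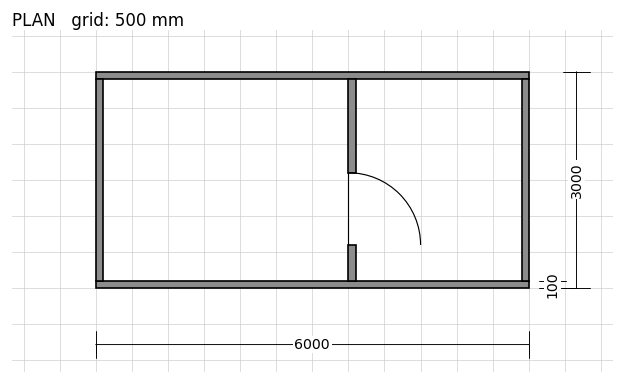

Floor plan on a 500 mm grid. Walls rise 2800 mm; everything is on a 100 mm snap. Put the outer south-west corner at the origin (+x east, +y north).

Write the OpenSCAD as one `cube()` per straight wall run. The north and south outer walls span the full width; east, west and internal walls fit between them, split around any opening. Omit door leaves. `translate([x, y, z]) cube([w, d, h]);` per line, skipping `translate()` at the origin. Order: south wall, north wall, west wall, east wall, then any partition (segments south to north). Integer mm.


cube([6000, 100, 2800]);
translate([0, 2900, 0]) cube([6000, 100, 2800]);
translate([0, 100, 0]) cube([100, 2800, 2800]);
translate([5900, 100, 0]) cube([100, 2800, 2800]);
translate([3500, 100, 0]) cube([100, 500, 2800]);
translate([3500, 1600, 0]) cube([100, 1300, 2800]);
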